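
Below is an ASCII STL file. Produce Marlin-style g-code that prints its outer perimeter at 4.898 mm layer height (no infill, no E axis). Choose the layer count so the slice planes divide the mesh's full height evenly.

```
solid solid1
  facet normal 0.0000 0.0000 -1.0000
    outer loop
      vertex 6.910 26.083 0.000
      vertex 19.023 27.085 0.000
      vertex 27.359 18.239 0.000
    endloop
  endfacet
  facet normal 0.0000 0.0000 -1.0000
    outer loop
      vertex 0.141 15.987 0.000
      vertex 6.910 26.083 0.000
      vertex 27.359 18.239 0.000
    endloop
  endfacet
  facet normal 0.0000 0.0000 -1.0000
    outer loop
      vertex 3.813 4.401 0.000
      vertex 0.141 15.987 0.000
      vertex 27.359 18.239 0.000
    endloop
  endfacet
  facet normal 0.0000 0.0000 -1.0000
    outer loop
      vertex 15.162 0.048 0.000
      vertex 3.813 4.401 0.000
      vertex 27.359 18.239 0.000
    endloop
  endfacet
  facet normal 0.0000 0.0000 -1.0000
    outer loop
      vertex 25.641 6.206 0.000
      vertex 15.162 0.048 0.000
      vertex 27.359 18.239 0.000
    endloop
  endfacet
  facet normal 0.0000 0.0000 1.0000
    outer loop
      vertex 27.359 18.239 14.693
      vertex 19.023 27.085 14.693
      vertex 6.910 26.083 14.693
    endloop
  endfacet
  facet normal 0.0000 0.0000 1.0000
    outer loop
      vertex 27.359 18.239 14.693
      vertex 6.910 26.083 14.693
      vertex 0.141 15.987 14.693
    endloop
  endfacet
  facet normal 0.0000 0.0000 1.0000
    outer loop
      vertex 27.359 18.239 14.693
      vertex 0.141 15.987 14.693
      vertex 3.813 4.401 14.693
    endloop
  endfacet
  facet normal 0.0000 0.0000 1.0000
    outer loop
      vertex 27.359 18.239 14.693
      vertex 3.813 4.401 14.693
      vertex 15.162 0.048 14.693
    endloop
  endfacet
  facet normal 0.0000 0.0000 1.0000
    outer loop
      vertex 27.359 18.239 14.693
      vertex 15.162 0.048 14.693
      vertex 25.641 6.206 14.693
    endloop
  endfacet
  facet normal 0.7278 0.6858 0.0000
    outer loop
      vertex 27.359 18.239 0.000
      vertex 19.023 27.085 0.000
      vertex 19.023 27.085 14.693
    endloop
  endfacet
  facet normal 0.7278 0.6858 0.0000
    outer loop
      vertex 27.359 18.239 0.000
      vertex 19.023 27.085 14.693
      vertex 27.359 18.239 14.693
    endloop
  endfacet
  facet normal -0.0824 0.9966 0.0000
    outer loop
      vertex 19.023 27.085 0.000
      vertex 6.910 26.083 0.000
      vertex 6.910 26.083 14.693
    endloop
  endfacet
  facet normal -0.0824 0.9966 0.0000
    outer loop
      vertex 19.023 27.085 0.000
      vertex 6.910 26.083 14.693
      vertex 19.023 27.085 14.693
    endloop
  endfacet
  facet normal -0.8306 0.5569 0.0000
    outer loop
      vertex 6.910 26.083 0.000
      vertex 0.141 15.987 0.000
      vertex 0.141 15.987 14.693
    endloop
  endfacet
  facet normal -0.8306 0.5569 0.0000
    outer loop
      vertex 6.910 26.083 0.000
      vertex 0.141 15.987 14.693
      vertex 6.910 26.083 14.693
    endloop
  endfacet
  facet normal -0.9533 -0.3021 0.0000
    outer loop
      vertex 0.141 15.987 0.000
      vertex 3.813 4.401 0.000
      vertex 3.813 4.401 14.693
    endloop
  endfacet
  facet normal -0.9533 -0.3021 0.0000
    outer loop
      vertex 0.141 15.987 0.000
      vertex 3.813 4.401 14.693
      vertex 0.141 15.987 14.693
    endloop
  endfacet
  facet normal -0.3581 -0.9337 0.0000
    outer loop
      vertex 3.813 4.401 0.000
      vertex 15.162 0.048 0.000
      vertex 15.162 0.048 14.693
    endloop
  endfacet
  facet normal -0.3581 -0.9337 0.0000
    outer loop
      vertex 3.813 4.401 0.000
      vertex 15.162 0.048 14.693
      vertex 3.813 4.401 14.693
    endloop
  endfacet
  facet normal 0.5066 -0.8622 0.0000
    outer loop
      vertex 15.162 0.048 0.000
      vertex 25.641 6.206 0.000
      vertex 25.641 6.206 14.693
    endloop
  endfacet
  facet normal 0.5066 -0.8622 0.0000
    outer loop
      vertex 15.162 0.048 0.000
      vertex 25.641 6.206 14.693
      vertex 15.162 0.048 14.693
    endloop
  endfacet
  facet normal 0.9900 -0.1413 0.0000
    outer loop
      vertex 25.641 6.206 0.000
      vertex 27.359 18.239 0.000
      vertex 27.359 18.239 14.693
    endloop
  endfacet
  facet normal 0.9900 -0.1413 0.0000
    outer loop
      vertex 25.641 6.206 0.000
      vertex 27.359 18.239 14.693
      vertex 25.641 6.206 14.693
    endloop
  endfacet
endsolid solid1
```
; perimeter-only toolpath
G21 ; units = mm
G90 ; absolute positioning
G28 ; home
; layer 1
G0 Z4.898
G0 X27.359 Y18.239
G1 X19.023 Y27.085
G1 X6.910 Y26.083
G1 X0.141 Y15.987
G1 X3.813 Y4.401
G1 X15.162 Y0.048
G1 X25.641 Y6.206
G1 X27.359 Y18.239
; layer 2
G0 Z9.795
G0 X27.359 Y18.239
G1 X19.023 Y27.085
G1 X6.910 Y26.083
G1 X0.141 Y15.987
G1 X3.813 Y4.401
G1 X15.162 Y0.048
G1 X25.641 Y6.206
G1 X27.359 Y18.239
; layer 3
G0 Z14.693
G0 X27.359 Y18.239
G1 X19.023 Y27.085
G1 X6.910 Y26.083
G1 X0.141 Y15.987
G1 X3.813 Y4.401
G1 X15.162 Y0.048
G1 X25.641 Y6.206
G1 X27.359 Y18.239
M2 ; end

The solid is a regular 7-sided prism (a cylinder approximated with 7 flat sides), circumscribed radius ≈ 14 mm, height ≈ 14.7 mm. Slicing at Δz = 4.898 mm — 3 equal slices spanning the solid's height, so layer i sits at z = i·h/3 — gives 3 non-empty perimeters. Each is a 7-segment closed polygon; G0 lifts to the layer z and rapids to the start vertex, then G1 traces the edges.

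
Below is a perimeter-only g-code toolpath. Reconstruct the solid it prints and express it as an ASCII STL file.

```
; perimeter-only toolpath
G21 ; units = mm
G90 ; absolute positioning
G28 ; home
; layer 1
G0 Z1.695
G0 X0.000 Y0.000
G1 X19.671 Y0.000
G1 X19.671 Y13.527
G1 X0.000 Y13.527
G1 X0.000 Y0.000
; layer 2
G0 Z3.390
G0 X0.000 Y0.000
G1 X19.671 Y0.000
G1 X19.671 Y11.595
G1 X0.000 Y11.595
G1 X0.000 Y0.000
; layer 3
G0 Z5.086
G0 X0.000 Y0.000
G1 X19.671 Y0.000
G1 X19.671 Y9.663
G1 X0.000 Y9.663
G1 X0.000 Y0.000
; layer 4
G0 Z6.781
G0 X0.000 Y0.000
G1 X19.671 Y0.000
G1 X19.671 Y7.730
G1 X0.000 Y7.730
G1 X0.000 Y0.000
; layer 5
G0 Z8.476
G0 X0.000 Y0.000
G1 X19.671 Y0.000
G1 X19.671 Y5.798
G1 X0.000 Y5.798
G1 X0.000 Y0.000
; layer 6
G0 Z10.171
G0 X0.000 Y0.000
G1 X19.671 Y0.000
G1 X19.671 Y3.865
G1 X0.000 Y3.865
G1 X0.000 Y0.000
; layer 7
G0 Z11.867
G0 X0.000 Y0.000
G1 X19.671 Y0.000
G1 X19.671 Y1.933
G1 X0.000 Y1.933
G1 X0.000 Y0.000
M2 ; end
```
solid part
  facet normal 0.0000 0.0000 -1.0000
    outer loop
      vertex 19.671 15.460 0.000
      vertex 19.671 0.000 0.000
      vertex 0.000 0.000 0.000
    endloop
  endfacet
  facet normal 0.0000 0.0000 -1.0000
    outer loop
      vertex 0.000 15.460 0.000
      vertex 19.671 15.460 0.000
      vertex 0.000 0.000 0.000
    endloop
  endfacet
  facet normal 0.0000 -1.0000 0.0000
    outer loop
      vertex 0.000 0.000 0.000
      vertex 19.671 0.000 0.000
      vertex 19.671 0.000 13.562
    endloop
  endfacet
  facet normal 0.0000 -1.0000 0.0000
    outer loop
      vertex 0.000 0.000 0.000
      vertex 19.671 0.000 13.562
      vertex 0.000 0.000 13.562
    endloop
  endfacet
  facet normal 0.0000 0.6595 0.7517
    outer loop
      vertex 0.000 0.000 13.562
      vertex 19.671 0.000 13.562
      vertex 19.671 15.460 0.000
    endloop
  endfacet
  facet normal 0.0000 0.6595 0.7517
    outer loop
      vertex 0.000 0.000 13.562
      vertex 19.671 15.460 0.000
      vertex 0.000 15.460 0.000
    endloop
  endfacet
  facet normal -1.0000 0.0000 0.0000
    outer loop
      vertex 0.000 0.000 13.562
      vertex 0.000 15.460 0.000
      vertex 0.000 0.000 0.000
    endloop
  endfacet
  facet normal 1.0000 0.0000 0.0000
    outer loop
      vertex 19.671 0.000 0.000
      vertex 19.671 15.460 0.000
      vertex 19.671 0.000 13.562
    endloop
  endfacet
endsolid part

The G0 Z moves step by Δz≈1.695 mm. The G1 loops shrink linearly with z, so the solid tapers from its base footprint up to z≈13.6. Closing with a flat bottom cap and the tapered top and triangulating gives 8 facets — a wedge (ramp): 19.7 × 15.5 mm base, rising to 13.6 mm along the y=0 edge and sloping linearly to z=0 at y=15.5.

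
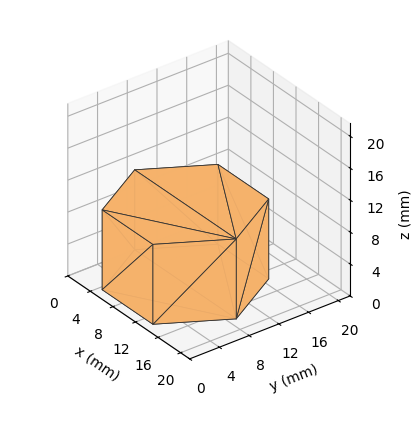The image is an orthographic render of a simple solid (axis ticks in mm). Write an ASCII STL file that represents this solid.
Reading the render: the shape is a regular 6-sided prism (a cylinder approximated with 6 flat sides), circumscribed radius ≈ 9 mm, height ≈ 10 mm (dimensions read to the nearest mm from the axis ticks). For the STL, each face is triangulated and given an outward normal.

solid part
  facet normal 0.0000 0.0000 -1.0000
    outer loop
      vertex 4.50 16.79 0.00
      vertex 13.50 16.79 0.00
      vertex 18.00 9.00 0.00
    endloop
  endfacet
  facet normal 0.0000 0.0000 -1.0000
    outer loop
      vertex 0.00 9.00 0.00
      vertex 4.50 16.79 0.00
      vertex 18.00 9.00 0.00
    endloop
  endfacet
  facet normal 0.0000 0.0000 -1.0000
    outer loop
      vertex 4.50 1.21 0.00
      vertex 0.00 9.00 0.00
      vertex 18.00 9.00 0.00
    endloop
  endfacet
  facet normal 0.0000 0.0000 -1.0000
    outer loop
      vertex 13.50 1.21 0.00
      vertex 4.50 1.21 0.00
      vertex 18.00 9.00 0.00
    endloop
  endfacet
  facet normal 0.0000 0.0000 1.0000
    outer loop
      vertex 18.00 9.00 10.00
      vertex 13.50 16.79 10.00
      vertex 4.50 16.79 10.00
    endloop
  endfacet
  facet normal 0.0000 0.0000 1.0000
    outer loop
      vertex 18.00 9.00 10.00
      vertex 4.50 16.79 10.00
      vertex 0.00 9.00 10.00
    endloop
  endfacet
  facet normal 0.0000 0.0000 1.0000
    outer loop
      vertex 18.00 9.00 10.00
      vertex 0.00 9.00 10.00
      vertex 4.50 1.21 10.00
    endloop
  endfacet
  facet normal 0.0000 0.0000 1.0000
    outer loop
      vertex 18.00 9.00 10.00
      vertex 4.50 1.21 10.00
      vertex 13.50 1.21 10.00
    endloop
  endfacet
  facet normal 0.8659 0.5002 0.0000
    outer loop
      vertex 18.00 9.00 0.00
      vertex 13.50 16.79 0.00
      vertex 13.50 16.79 10.00
    endloop
  endfacet
  facet normal 0.8659 0.5002 0.0000
    outer loop
      vertex 18.00 9.00 0.00
      vertex 13.50 16.79 10.00
      vertex 18.00 9.00 10.00
    endloop
  endfacet
  facet normal 0.0000 1.0000 0.0000
    outer loop
      vertex 13.50 16.79 0.00
      vertex 4.50 16.79 0.00
      vertex 4.50 16.79 10.00
    endloop
  endfacet
  facet normal 0.0000 1.0000 0.0000
    outer loop
      vertex 13.50 16.79 0.00
      vertex 4.50 16.79 10.00
      vertex 13.50 16.79 10.00
    endloop
  endfacet
  facet normal -0.8659 0.5002 0.0000
    outer loop
      vertex 4.50 16.79 0.00
      vertex 0.00 9.00 0.00
      vertex 0.00 9.00 10.00
    endloop
  endfacet
  facet normal -0.8659 0.5002 0.0000
    outer loop
      vertex 4.50 16.79 0.00
      vertex 0.00 9.00 10.00
      vertex 4.50 16.79 10.00
    endloop
  endfacet
  facet normal -0.8659 -0.5002 0.0000
    outer loop
      vertex 0.00 9.00 0.00
      vertex 4.50 1.21 0.00
      vertex 4.50 1.21 10.00
    endloop
  endfacet
  facet normal -0.8659 -0.5002 0.0000
    outer loop
      vertex 0.00 9.00 0.00
      vertex 4.50 1.21 10.00
      vertex 0.00 9.00 10.00
    endloop
  endfacet
  facet normal 0.0000 -1.0000 0.0000
    outer loop
      vertex 4.50 1.21 0.00
      vertex 13.50 1.21 0.00
      vertex 13.50 1.21 10.00
    endloop
  endfacet
  facet normal 0.0000 -1.0000 0.0000
    outer loop
      vertex 4.50 1.21 0.00
      vertex 13.50 1.21 10.00
      vertex 4.50 1.21 10.00
    endloop
  endfacet
  facet normal 0.8659 -0.5002 0.0000
    outer loop
      vertex 13.50 1.21 0.00
      vertex 18.00 9.00 0.00
      vertex 18.00 9.00 10.00
    endloop
  endfacet
  facet normal 0.8659 -0.5002 0.0000
    outer loop
      vertex 13.50 1.21 0.00
      vertex 18.00 9.00 10.00
      vertex 13.50 1.21 10.00
    endloop
  endfacet
endsolid part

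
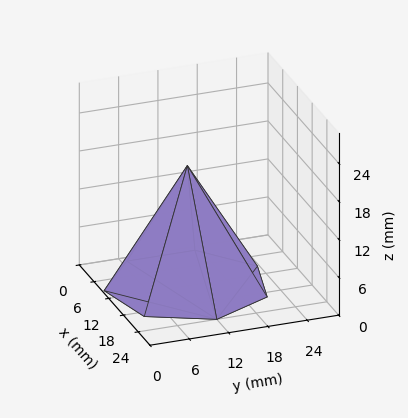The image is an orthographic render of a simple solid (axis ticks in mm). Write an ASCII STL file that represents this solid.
Reading the render: the shape is a regular 7-sided pyramid, base circumscribed radius ≈ 12 mm, apex at z ≈ 19 mm (dimensions read to the nearest mm from the axis ticks). For the STL, each face is triangulated and given an outward normal.

solid part
  facet normal 0.0000 0.0000 -1.0000
    outer loop
      vertex 9.33 23.70 0.00
      vertex 19.48 21.38 0.00
      vertex 24.00 12.00 0.00
    endloop
  endfacet
  facet normal 0.0000 0.0000 -1.0000
    outer loop
      vertex 1.19 17.21 0.00
      vertex 9.33 23.70 0.00
      vertex 24.00 12.00 0.00
    endloop
  endfacet
  facet normal 0.0000 0.0000 -1.0000
    outer loop
      vertex 1.19 6.79 0.00
      vertex 1.19 17.21 0.00
      vertex 24.00 12.00 0.00
    endloop
  endfacet
  facet normal 0.0000 0.0000 -1.0000
    outer loop
      vertex 9.33 0.30 0.00
      vertex 1.19 6.79 0.00
      vertex 24.00 12.00 0.00
    endloop
  endfacet
  facet normal 0.0000 0.0000 -1.0000
    outer loop
      vertex 19.48 2.62 0.00
      vertex 9.33 0.30 0.00
      vertex 24.00 12.00 0.00
    endloop
  endfacet
  facet normal 0.7830 0.3773 0.4945
    outer loop
      vertex 24.00 12.00 0.00
      vertex 19.48 21.38 0.00
      vertex 12.00 12.00 19.00
    endloop
  endfacet
  facet normal 0.1937 0.8473 0.4945
    outer loop
      vertex 19.48 21.38 0.00
      vertex 9.33 23.70 0.00
      vertex 12.00 12.00 19.00
    endloop
  endfacet
  facet normal -0.5418 0.6796 0.4946
    outer loop
      vertex 9.33 23.70 0.00
      vertex 1.19 17.21 0.00
      vertex 12.00 12.00 19.00
    endloop
  endfacet
  facet normal -0.8692 0.0000 0.4945
    outer loop
      vertex 1.19 17.21 0.00
      vertex 1.19 6.79 0.00
      vertex 12.00 12.00 19.00
    endloop
  endfacet
  facet normal -0.5418 -0.6796 0.4946
    outer loop
      vertex 1.19 6.79 0.00
      vertex 9.33 0.30 0.00
      vertex 12.00 12.00 19.00
    endloop
  endfacet
  facet normal 0.1937 -0.8473 0.4945
    outer loop
      vertex 9.33 0.30 0.00
      vertex 19.48 2.62 0.00
      vertex 12.00 12.00 19.00
    endloop
  endfacet
  facet normal 0.7830 -0.3773 0.4945
    outer loop
      vertex 19.48 2.62 0.00
      vertex 24.00 12.00 0.00
      vertex 12.00 12.00 19.00
    endloop
  endfacet
endsolid part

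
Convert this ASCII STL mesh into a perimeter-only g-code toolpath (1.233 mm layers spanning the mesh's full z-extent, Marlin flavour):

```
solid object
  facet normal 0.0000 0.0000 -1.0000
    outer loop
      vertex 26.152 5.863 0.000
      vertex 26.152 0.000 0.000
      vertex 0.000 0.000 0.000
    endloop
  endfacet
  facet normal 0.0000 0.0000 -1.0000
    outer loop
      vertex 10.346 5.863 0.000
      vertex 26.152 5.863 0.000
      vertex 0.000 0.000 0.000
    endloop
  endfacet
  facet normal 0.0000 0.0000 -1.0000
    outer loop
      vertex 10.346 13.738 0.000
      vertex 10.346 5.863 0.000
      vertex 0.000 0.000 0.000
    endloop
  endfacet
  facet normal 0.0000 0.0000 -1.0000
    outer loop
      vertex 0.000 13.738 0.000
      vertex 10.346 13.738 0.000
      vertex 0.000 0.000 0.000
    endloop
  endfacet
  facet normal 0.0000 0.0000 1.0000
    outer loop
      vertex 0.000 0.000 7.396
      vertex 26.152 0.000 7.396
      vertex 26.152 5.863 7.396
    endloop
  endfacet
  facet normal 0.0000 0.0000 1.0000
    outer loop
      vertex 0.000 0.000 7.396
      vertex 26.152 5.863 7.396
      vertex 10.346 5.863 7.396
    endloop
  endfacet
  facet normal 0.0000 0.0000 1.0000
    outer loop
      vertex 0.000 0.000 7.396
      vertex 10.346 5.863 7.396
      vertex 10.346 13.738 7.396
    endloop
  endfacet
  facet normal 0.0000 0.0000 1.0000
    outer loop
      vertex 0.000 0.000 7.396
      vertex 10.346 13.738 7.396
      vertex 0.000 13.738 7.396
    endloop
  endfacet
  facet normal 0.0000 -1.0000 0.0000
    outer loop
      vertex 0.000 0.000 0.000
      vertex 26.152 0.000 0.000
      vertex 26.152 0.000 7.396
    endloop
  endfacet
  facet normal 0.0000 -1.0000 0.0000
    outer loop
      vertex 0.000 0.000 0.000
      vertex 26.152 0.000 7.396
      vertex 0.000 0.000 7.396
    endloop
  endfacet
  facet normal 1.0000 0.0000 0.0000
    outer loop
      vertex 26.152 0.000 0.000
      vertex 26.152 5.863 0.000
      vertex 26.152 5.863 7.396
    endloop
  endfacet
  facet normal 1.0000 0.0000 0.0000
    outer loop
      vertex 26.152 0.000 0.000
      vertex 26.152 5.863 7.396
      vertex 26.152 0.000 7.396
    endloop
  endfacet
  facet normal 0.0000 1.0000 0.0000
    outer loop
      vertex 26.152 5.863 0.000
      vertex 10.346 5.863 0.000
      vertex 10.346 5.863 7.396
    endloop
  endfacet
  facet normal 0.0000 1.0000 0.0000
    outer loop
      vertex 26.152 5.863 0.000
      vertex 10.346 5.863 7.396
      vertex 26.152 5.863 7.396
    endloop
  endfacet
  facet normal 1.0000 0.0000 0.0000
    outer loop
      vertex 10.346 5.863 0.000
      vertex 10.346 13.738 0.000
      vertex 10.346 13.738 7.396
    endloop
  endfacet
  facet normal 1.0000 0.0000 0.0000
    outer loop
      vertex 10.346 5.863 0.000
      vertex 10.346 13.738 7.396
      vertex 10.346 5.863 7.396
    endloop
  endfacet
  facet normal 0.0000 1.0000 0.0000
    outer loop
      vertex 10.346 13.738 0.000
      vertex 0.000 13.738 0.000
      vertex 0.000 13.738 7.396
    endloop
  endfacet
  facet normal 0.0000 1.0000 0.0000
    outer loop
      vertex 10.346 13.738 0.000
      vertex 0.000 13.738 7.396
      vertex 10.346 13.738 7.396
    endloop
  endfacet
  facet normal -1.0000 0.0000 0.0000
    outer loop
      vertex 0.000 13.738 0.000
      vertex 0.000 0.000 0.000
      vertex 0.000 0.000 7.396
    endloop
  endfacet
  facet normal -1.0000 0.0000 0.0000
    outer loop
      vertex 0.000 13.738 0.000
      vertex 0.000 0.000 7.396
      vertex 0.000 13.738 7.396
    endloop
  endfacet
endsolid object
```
; perimeter-only toolpath
G21 ; units = mm
G90 ; absolute positioning
G28 ; home
; layer 1
G0 Z1.233
G0 X0.000 Y0.000
G1 X26.152 Y0.000
G1 X26.152 Y5.863
G1 X10.346 Y5.863
G1 X10.346 Y13.738
G1 X0.000 Y13.738
G1 X0.000 Y0.000
; layer 2
G0 Z2.465
G0 X0.000 Y0.000
G1 X26.152 Y0.000
G1 X26.152 Y5.863
G1 X10.346 Y5.863
G1 X10.346 Y13.738
G1 X0.000 Y13.738
G1 X0.000 Y0.000
; layer 3
G0 Z3.698
G0 X0.000 Y0.000
G1 X26.152 Y0.000
G1 X26.152 Y5.863
G1 X10.346 Y5.863
G1 X10.346 Y13.738
G1 X0.000 Y13.738
G1 X0.000 Y0.000
; layer 4
G0 Z4.931
G0 X0.000 Y0.000
G1 X26.152 Y0.000
G1 X26.152 Y5.863
G1 X10.346 Y5.863
G1 X10.346 Y13.738
G1 X0.000 Y13.738
G1 X0.000 Y0.000
; layer 5
G0 Z6.163
G0 X0.000 Y0.000
G1 X26.152 Y0.000
G1 X26.152 Y5.863
G1 X10.346 Y5.863
G1 X10.346 Y13.738
G1 X0.000 Y13.738
G1 X0.000 Y0.000
; layer 6
G0 Z7.396
G0 X0.000 Y0.000
G1 X26.152 Y0.000
G1 X26.152 Y5.863
G1 X10.346 Y5.863
G1 X10.346 Y13.738
G1 X0.000 Y13.738
G1 X0.000 Y0.000
M2 ; end

The solid is an L-shaped prism: outer 26.2 × 13.7 mm, arm thicknesses ≈ 5.86 mm (horizontal) and 10.3 mm (vertical), extruded 7.4 mm in z. Slicing at Δz = 1.233 mm — 6 equal slices spanning the solid's height, so layer i sits at z = i·h/6 — gives 6 non-empty perimeters. Each is a 6-segment closed polygon; G0 lifts to the layer z and rapids to the start vertex, then G1 traces the edges.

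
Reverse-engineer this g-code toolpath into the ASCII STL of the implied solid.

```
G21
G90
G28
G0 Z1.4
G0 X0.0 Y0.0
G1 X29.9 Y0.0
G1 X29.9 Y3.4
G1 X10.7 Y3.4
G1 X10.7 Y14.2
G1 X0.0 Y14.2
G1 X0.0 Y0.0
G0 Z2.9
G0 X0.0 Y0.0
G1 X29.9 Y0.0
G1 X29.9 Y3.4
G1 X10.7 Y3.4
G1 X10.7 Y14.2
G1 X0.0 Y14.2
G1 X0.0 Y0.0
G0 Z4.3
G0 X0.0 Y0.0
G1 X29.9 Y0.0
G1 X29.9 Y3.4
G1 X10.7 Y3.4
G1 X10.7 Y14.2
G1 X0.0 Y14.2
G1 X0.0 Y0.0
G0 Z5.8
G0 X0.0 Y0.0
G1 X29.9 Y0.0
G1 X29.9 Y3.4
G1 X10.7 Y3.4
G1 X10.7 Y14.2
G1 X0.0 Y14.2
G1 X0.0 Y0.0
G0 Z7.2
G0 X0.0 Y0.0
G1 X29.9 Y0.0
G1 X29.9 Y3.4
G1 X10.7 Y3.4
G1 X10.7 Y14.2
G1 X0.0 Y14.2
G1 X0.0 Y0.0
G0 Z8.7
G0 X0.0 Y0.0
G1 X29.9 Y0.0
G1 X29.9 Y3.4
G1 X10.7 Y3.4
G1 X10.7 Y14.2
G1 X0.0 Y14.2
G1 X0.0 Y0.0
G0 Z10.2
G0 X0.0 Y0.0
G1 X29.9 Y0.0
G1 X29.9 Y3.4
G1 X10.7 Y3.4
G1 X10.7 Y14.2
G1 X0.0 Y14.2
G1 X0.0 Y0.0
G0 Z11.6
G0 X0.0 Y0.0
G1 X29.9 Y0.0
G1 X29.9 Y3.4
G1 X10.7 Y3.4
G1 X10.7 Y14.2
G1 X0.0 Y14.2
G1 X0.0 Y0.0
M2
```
solid part
  facet normal 0.0000 0.0000 -1.0000
    outer loop
      vertex 29.9 3.4 0.0
      vertex 29.9 0.0 0.0
      vertex 0.0 0.0 0.0
    endloop
  endfacet
  facet normal 0.0000 0.0000 -1.0000
    outer loop
      vertex 10.7 3.4 0.0
      vertex 29.9 3.4 0.0
      vertex 0.0 0.0 0.0
    endloop
  endfacet
  facet normal 0.0000 0.0000 -1.0000
    outer loop
      vertex 10.7 14.2 0.0
      vertex 10.7 3.4 0.0
      vertex 0.0 0.0 0.0
    endloop
  endfacet
  facet normal 0.0000 0.0000 -1.0000
    outer loop
      vertex 0.0 14.2 0.0
      vertex 10.7 14.2 0.0
      vertex 0.0 0.0 0.0
    endloop
  endfacet
  facet normal 0.0000 0.0000 1.0000
    outer loop
      vertex 0.0 0.0 11.6
      vertex 29.9 0.0 11.6
      vertex 29.9 3.4 11.6
    endloop
  endfacet
  facet normal 0.0000 0.0000 1.0000
    outer loop
      vertex 0.0 0.0 11.6
      vertex 29.9 3.4 11.6
      vertex 10.7 3.4 11.6
    endloop
  endfacet
  facet normal 0.0000 0.0000 1.0000
    outer loop
      vertex 0.0 0.0 11.6
      vertex 10.7 3.4 11.6
      vertex 10.7 14.2 11.6
    endloop
  endfacet
  facet normal 0.0000 0.0000 1.0000
    outer loop
      vertex 0.0 0.0 11.6
      vertex 10.7 14.2 11.6
      vertex 0.0 14.2 11.6
    endloop
  endfacet
  facet normal 0.0000 -1.0000 0.0000
    outer loop
      vertex 0.0 0.0 0.0
      vertex 29.9 0.0 0.0
      vertex 29.9 0.0 11.6
    endloop
  endfacet
  facet normal 0.0000 -1.0000 0.0000
    outer loop
      vertex 0.0 0.0 0.0
      vertex 29.9 0.0 11.6
      vertex 0.0 0.0 11.6
    endloop
  endfacet
  facet normal 1.0000 0.0000 0.0000
    outer loop
      vertex 29.9 0.0 0.0
      vertex 29.9 3.4 0.0
      vertex 29.9 3.4 11.6
    endloop
  endfacet
  facet normal 1.0000 0.0000 0.0000
    outer loop
      vertex 29.9 0.0 0.0
      vertex 29.9 3.4 11.6
      vertex 29.9 0.0 11.6
    endloop
  endfacet
  facet normal 0.0000 1.0000 0.0000
    outer loop
      vertex 29.9 3.4 0.0
      vertex 10.7 3.4 0.0
      vertex 10.7 3.4 11.6
    endloop
  endfacet
  facet normal 0.0000 1.0000 0.0000
    outer loop
      vertex 29.9 3.4 0.0
      vertex 10.7 3.4 11.6
      vertex 29.9 3.4 11.6
    endloop
  endfacet
  facet normal 1.0000 0.0000 0.0000
    outer loop
      vertex 10.7 3.4 0.0
      vertex 10.7 14.2 0.0
      vertex 10.7 14.2 11.6
    endloop
  endfacet
  facet normal 1.0000 0.0000 0.0000
    outer loop
      vertex 10.7 3.4 0.0
      vertex 10.7 14.2 11.6
      vertex 10.7 3.4 11.6
    endloop
  endfacet
  facet normal 0.0000 1.0000 0.0000
    outer loop
      vertex 10.7 14.2 0.0
      vertex 0.0 14.2 0.0
      vertex 0.0 14.2 11.6
    endloop
  endfacet
  facet normal 0.0000 1.0000 0.0000
    outer loop
      vertex 10.7 14.2 0.0
      vertex 0.0 14.2 11.6
      vertex 10.7 14.2 11.6
    endloop
  endfacet
  facet normal -1.0000 0.0000 0.0000
    outer loop
      vertex 0.0 14.2 0.0
      vertex 0.0 0.0 0.0
      vertex 0.0 0.0 11.6
    endloop
  endfacet
  facet normal -1.0000 0.0000 0.0000
    outer loop
      vertex 0.0 14.2 0.0
      vertex 0.0 0.0 11.6
      vertex 0.0 14.2 11.6
    endloop
  endfacet
endsolid part

The G0 Z moves step by Δz≈1.4 mm. Every layer's G1 loop is the same polygon, so the solid is a straight extrusion of it from z=0 to z≈11.6. Closing with flat bottom and top caps and triangulating gives 20 facets — an L-shaped prism: outer 29.9 × 14.2 mm, arm thicknesses ≈ 3.4 mm (horizontal) and 10.7 mm (vertical), extruded 11.6 mm in z.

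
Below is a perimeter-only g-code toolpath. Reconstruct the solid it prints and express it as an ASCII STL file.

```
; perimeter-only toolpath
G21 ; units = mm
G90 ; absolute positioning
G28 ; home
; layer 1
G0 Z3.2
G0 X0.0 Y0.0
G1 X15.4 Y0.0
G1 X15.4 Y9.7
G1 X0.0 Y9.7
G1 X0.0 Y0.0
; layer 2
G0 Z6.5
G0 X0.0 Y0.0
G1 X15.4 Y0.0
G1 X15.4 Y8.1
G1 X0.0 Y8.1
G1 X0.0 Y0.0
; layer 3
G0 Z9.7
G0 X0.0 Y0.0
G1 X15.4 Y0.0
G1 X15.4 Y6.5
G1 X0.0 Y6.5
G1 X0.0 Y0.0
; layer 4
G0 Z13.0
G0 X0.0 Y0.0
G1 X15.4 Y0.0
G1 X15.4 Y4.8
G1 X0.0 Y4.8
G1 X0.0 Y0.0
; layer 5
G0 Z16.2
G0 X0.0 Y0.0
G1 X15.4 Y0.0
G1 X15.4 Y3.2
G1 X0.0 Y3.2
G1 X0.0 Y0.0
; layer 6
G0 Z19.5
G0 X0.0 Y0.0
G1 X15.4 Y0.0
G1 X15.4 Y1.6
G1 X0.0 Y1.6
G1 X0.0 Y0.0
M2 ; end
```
solid part
  facet normal 0.0000 0.0000 -1.0000
    outer loop
      vertex 15.4 11.3 0.0
      vertex 15.4 0.0 0.0
      vertex 0.0 0.0 0.0
    endloop
  endfacet
  facet normal 0.0000 0.0000 -1.0000
    outer loop
      vertex 0.0 11.3 0.0
      vertex 15.4 11.3 0.0
      vertex 0.0 0.0 0.0
    endloop
  endfacet
  facet normal 0.0000 -1.0000 0.0000
    outer loop
      vertex 0.0 0.0 0.0
      vertex 15.4 0.0 0.0
      vertex 15.4 0.0 22.7
    endloop
  endfacet
  facet normal 0.0000 -1.0000 0.0000
    outer loop
      vertex 0.0 0.0 0.0
      vertex 15.4 0.0 22.7
      vertex 0.0 0.0 22.7
    endloop
  endfacet
  facet normal 0.0000 0.8952 0.4456
    outer loop
      vertex 0.0 0.0 22.7
      vertex 15.4 0.0 22.7
      vertex 15.4 11.3 0.0
    endloop
  endfacet
  facet normal 0.0000 0.8952 0.4456
    outer loop
      vertex 0.0 0.0 22.7
      vertex 15.4 11.3 0.0
      vertex 0.0 11.3 0.0
    endloop
  endfacet
  facet normal -1.0000 0.0000 0.0000
    outer loop
      vertex 0.0 0.0 22.7
      vertex 0.0 11.3 0.0
      vertex 0.0 0.0 0.0
    endloop
  endfacet
  facet normal 1.0000 0.0000 0.0000
    outer loop
      vertex 15.4 0.0 0.0
      vertex 15.4 11.3 0.0
      vertex 15.4 0.0 22.7
    endloop
  endfacet
endsolid part

The G0 Z moves step by Δz≈3.2 mm. The G1 loops shrink linearly with z, so the solid tapers from its base footprint up to z≈22.7. Closing with a flat bottom cap and the tapered top and triangulating gives 8 facets — a wedge (ramp): 15.4 × 11.3 mm base, rising to 22.7 mm along the y=0 edge and sloping linearly to z=0 at y=11.3.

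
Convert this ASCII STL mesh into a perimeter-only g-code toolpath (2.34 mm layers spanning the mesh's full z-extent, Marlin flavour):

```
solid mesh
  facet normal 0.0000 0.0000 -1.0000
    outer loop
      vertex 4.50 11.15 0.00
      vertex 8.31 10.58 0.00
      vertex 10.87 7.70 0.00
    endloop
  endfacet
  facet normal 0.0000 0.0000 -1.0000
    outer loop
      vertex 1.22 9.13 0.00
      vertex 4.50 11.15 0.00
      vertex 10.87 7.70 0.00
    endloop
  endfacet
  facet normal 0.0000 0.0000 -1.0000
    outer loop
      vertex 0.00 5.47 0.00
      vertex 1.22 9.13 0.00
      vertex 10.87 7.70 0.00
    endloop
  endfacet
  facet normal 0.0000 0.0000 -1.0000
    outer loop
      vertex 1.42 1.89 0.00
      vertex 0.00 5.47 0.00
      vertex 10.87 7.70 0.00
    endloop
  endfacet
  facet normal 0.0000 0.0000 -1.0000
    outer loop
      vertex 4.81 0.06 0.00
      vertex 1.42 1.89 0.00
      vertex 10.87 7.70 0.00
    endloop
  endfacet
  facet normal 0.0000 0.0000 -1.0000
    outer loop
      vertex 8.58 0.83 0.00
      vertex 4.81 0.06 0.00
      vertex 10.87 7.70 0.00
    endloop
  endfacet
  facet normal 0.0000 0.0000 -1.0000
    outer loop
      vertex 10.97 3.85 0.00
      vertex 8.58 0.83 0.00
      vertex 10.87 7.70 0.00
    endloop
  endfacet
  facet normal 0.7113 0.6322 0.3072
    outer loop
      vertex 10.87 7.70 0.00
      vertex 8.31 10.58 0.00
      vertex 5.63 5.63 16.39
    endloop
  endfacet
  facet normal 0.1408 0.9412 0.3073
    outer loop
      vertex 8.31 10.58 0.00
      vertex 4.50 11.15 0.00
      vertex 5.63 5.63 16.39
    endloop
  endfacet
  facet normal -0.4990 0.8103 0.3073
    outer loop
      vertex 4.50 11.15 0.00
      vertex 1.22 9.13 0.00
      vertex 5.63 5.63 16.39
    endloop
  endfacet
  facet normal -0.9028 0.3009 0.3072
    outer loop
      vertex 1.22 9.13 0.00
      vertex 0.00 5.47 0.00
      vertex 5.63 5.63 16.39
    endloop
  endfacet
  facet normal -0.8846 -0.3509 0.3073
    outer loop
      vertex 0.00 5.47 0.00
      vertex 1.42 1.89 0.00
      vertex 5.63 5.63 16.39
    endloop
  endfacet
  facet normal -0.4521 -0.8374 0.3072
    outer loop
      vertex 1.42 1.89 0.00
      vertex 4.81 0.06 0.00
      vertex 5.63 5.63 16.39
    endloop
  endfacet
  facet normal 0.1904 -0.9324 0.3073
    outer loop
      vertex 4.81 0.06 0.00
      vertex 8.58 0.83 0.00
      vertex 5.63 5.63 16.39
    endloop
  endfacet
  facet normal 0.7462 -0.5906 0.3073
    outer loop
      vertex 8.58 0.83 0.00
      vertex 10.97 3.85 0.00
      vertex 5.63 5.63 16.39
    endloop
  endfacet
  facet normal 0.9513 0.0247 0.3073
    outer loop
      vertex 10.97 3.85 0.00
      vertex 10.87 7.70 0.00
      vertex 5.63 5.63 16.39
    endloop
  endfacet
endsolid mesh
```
; perimeter-only toolpath
G21 ; units = mm
G90 ; absolute positioning
G28 ; home
; layer 1
G0 Z2.34
G0 X10.12 Y7.40
G1 X7.93 Y9.87
G1 X4.66 Y10.36
G1 X1.85 Y8.63
G1 X0.80 Y5.49
G1 X2.02 Y2.42
G1 X4.93 Y0.86
G1 X8.16 Y1.52
G1 X10.21 Y4.10
G1 X10.12 Y7.40
; layer 2
G0 Z4.68
G0 X9.37 Y7.11
G1 X7.54 Y9.17
G1 X4.82 Y9.57
G1 X2.48 Y8.13
G1 X1.61 Y5.52
G1 X2.62 Y2.96
G1 X5.04 Y1.65
G1 X7.74 Y2.20
G1 X9.44 Y4.36
G1 X9.37 Y7.11
; layer 3
G0 Z7.02
G0 X8.62 Y6.81
G1 X7.16 Y8.46
G1 X4.98 Y8.78
G1 X3.11 Y7.63
G1 X2.41 Y5.54
G1 X3.22 Y3.49
G1 X5.16 Y2.45
G1 X7.32 Y2.89
G1 X8.68 Y4.61
G1 X8.62 Y6.81
; layer 4
G0 Z9.37
G0 X7.88 Y6.52
G1 X6.78 Y7.75
G1 X5.15 Y8.00
G1 X3.74 Y7.13
G1 X3.22 Y5.56
G1 X3.83 Y4.03
G1 X5.28 Y3.24
G1 X6.89 Y3.57
G1 X7.92 Y4.87
G1 X7.88 Y6.52
; layer 5
G0 Z11.71
G0 X7.13 Y6.22
G1 X6.40 Y7.04
G1 X5.31 Y7.21
G1 X4.37 Y6.63
G1 X4.02 Y5.58
G1 X4.43 Y4.56
G1 X5.40 Y4.04
G1 X6.47 Y4.26
G1 X7.16 Y5.12
G1 X7.13 Y6.22
; layer 6
G0 Z14.05
G0 X6.38 Y5.93
G1 X6.01 Y6.34
G1 X5.47 Y6.42
G1 X5.00 Y6.13
G1 X4.83 Y5.61
G1 X5.03 Y5.10
G1 X5.51 Y4.83
G1 X6.05 Y4.94
G1 X6.39 Y5.38
G1 X6.38 Y5.93
M2 ; end

The solid is a regular 9-sided pyramid, base circumscribed radius ≈ 5.63 mm, apex at z ≈ 16.4 mm. Slicing at Δz = 2.34 mm — 7 equal slices spanning the solid's height, so layer i sits at z = i·h/7 — gives 6 non-empty perimeters. Each is a 9-segment closed polygon; G0 lifts to the layer z and rapids to the start vertex, then G1 traces the edges. The cross-section shrinks linearly with z (the slice at the apex is degenerate and omitted).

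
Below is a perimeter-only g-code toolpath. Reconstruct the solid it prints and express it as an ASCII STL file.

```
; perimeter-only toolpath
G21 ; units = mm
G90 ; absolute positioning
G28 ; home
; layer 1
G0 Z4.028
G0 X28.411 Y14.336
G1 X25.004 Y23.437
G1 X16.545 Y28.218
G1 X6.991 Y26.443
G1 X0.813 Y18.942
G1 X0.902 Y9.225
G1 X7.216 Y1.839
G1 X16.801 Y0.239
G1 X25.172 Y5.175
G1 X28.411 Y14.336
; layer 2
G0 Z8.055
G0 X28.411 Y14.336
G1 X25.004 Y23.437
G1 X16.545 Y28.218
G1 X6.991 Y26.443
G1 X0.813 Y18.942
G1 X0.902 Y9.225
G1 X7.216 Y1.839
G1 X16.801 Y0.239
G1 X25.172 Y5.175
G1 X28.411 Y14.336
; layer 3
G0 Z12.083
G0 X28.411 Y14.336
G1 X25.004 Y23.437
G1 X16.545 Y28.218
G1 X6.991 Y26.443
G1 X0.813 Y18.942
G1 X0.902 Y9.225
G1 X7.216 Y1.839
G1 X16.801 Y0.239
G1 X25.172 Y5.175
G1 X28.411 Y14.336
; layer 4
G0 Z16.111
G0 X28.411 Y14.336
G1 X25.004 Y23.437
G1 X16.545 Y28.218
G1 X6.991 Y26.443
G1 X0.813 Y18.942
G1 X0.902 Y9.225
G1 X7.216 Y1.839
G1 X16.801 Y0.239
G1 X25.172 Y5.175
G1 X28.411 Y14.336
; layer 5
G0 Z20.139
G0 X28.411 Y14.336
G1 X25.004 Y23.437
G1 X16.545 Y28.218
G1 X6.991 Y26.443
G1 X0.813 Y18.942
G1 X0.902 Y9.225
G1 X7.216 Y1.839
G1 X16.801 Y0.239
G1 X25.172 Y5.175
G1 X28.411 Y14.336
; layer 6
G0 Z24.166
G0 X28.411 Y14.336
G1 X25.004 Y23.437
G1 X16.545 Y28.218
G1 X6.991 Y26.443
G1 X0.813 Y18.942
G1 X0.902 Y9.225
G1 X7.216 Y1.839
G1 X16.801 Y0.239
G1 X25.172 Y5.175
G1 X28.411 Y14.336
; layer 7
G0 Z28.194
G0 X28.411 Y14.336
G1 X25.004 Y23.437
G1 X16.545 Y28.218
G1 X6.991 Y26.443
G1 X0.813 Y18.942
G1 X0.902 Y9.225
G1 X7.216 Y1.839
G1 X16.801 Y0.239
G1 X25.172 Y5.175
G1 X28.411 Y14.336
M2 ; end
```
solid part
  facet normal 0.0000 0.0000 -1.0000
    outer loop
      vertex 16.545 28.218 0.000
      vertex 25.004 23.437 0.000
      vertex 28.411 14.336 0.000
    endloop
  endfacet
  facet normal 0.0000 0.0000 -1.0000
    outer loop
      vertex 6.991 26.443 0.000
      vertex 16.545 28.218 0.000
      vertex 28.411 14.336 0.000
    endloop
  endfacet
  facet normal 0.0000 0.0000 -1.0000
    outer loop
      vertex 0.813 18.942 0.000
      vertex 6.991 26.443 0.000
      vertex 28.411 14.336 0.000
    endloop
  endfacet
  facet normal 0.0000 0.0000 -1.0000
    outer loop
      vertex 0.902 9.225 0.000
      vertex 0.813 18.942 0.000
      vertex 28.411 14.336 0.000
    endloop
  endfacet
  facet normal 0.0000 0.0000 -1.0000
    outer loop
      vertex 7.216 1.839 0.000
      vertex 0.902 9.225 0.000
      vertex 28.411 14.336 0.000
    endloop
  endfacet
  facet normal 0.0000 0.0000 -1.0000
    outer loop
      vertex 16.801 0.239 0.000
      vertex 7.216 1.839 0.000
      vertex 28.411 14.336 0.000
    endloop
  endfacet
  facet normal 0.0000 0.0000 -1.0000
    outer loop
      vertex 25.172 5.175 0.000
      vertex 16.801 0.239 0.000
      vertex 28.411 14.336 0.000
    endloop
  endfacet
  facet normal 0.0000 0.0000 1.0000
    outer loop
      vertex 28.411 14.336 28.194
      vertex 25.004 23.437 28.194
      vertex 16.545 28.218 28.194
    endloop
  endfacet
  facet normal 0.0000 0.0000 1.0000
    outer loop
      vertex 28.411 14.336 28.194
      vertex 16.545 28.218 28.194
      vertex 6.991 26.443 28.194
    endloop
  endfacet
  facet normal 0.0000 0.0000 1.0000
    outer loop
      vertex 28.411 14.336 28.194
      vertex 6.991 26.443 28.194
      vertex 0.813 18.942 28.194
    endloop
  endfacet
  facet normal 0.0000 0.0000 1.0000
    outer loop
      vertex 28.411 14.336 28.194
      vertex 0.813 18.942 28.194
      vertex 0.902 9.225 28.194
    endloop
  endfacet
  facet normal 0.0000 0.0000 1.0000
    outer loop
      vertex 28.411 14.336 28.194
      vertex 0.902 9.225 28.194
      vertex 7.216 1.839 28.194
    endloop
  endfacet
  facet normal 0.0000 0.0000 1.0000
    outer loop
      vertex 28.411 14.336 28.194
      vertex 7.216 1.839 28.194
      vertex 16.801 0.239 28.194
    endloop
  endfacet
  facet normal 0.0000 0.0000 1.0000
    outer loop
      vertex 28.411 14.336 28.194
      vertex 16.801 0.239 28.194
      vertex 25.172 5.175 28.194
    endloop
  endfacet
  facet normal 0.9365 0.3506 0.0000
    outer loop
      vertex 28.411 14.336 0.000
      vertex 25.004 23.437 0.000
      vertex 25.004 23.437 28.194
    endloop
  endfacet
  facet normal 0.9365 0.3506 0.0000
    outer loop
      vertex 28.411 14.336 0.000
      vertex 25.004 23.437 28.194
      vertex 28.411 14.336 28.194
    endloop
  endfacet
  facet normal 0.4920 0.8706 0.0000
    outer loop
      vertex 25.004 23.437 0.000
      vertex 16.545 28.218 0.000
      vertex 16.545 28.218 28.194
    endloop
  endfacet
  facet normal 0.4920 0.8706 0.0000
    outer loop
      vertex 25.004 23.437 0.000
      vertex 16.545 28.218 28.194
      vertex 25.004 23.437 28.194
    endloop
  endfacet
  facet normal -0.1827 0.9832 0.0000
    outer loop
      vertex 16.545 28.218 0.000
      vertex 6.991 26.443 0.000
      vertex 6.991 26.443 28.194
    endloop
  endfacet
  facet normal -0.1827 0.9832 0.0000
    outer loop
      vertex 16.545 28.218 0.000
      vertex 6.991 26.443 28.194
      vertex 16.545 28.218 28.194
    endloop
  endfacet
  facet normal -0.7719 0.6358 0.0000
    outer loop
      vertex 6.991 26.443 0.000
      vertex 0.813 18.942 0.000
      vertex 0.813 18.942 28.194
    endloop
  endfacet
  facet normal -0.7719 0.6358 0.0000
    outer loop
      vertex 6.991 26.443 0.000
      vertex 0.813 18.942 28.194
      vertex 6.991 26.443 28.194
    endloop
  endfacet
  facet normal -1.0000 -0.0092 0.0000
    outer loop
      vertex 0.813 18.942 0.000
      vertex 0.902 9.225 0.000
      vertex 0.902 9.225 28.194
    endloop
  endfacet
  facet normal -1.0000 -0.0092 0.0000
    outer loop
      vertex 0.813 18.942 0.000
      vertex 0.902 9.225 28.194
      vertex 0.813 18.942 28.194
    endloop
  endfacet
  facet normal -0.7601 -0.6498 0.0000
    outer loop
      vertex 0.902 9.225 0.000
      vertex 7.216 1.839 0.000
      vertex 7.216 1.839 28.194
    endloop
  endfacet
  facet normal -0.7601 -0.6498 0.0000
    outer loop
      vertex 0.902 9.225 0.000
      vertex 7.216 1.839 28.194
      vertex 0.902 9.225 28.194
    endloop
  endfacet
  facet normal -0.1646 -0.9864 0.0000
    outer loop
      vertex 7.216 1.839 0.000
      vertex 16.801 0.239 0.000
      vertex 16.801 0.239 28.194
    endloop
  endfacet
  facet normal -0.1646 -0.9864 0.0000
    outer loop
      vertex 7.216 1.839 0.000
      vertex 16.801 0.239 28.194
      vertex 7.216 1.839 28.194
    endloop
  endfacet
  facet normal 0.5079 -0.8614 0.0000
    outer loop
      vertex 16.801 0.239 0.000
      vertex 25.172 5.175 0.000
      vertex 25.172 5.175 28.194
    endloop
  endfacet
  facet normal 0.5079 -0.8614 0.0000
    outer loop
      vertex 16.801 0.239 0.000
      vertex 25.172 5.175 28.194
      vertex 16.801 0.239 28.194
    endloop
  endfacet
  facet normal 0.9428 -0.3333 0.0000
    outer loop
      vertex 25.172 5.175 0.000
      vertex 28.411 14.336 0.000
      vertex 28.411 14.336 28.194
    endloop
  endfacet
  facet normal 0.9428 -0.3333 0.0000
    outer loop
      vertex 25.172 5.175 0.000
      vertex 28.411 14.336 28.194
      vertex 25.172 5.175 28.194
    endloop
  endfacet
endsolid part

The G0 Z moves step by Δz≈4.028 mm. Every layer's G1 loop is the same polygon, so the solid is a straight extrusion of it from z=0 to z≈28.2. Closing with flat bottom and top caps and triangulating gives 32 facets — a regular 9-sided prism (a cylinder approximated with 9 flat sides), circumscribed radius ≈ 14.2 mm, height ≈ 28.2 mm.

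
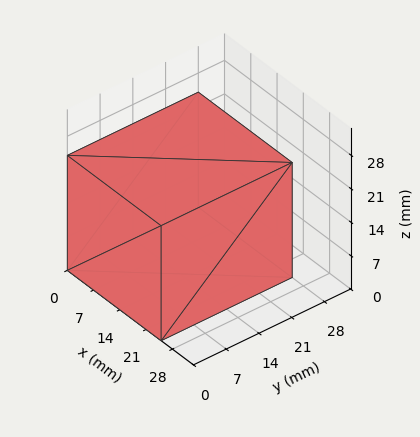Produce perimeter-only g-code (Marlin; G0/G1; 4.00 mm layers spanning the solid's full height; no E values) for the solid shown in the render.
Reading the render: the shape is a rectangular box, roughly 25 × 28 mm footprint and 24 mm tall (dimensions read to the nearest mm from the axis ticks). For the g-code, the solid's height is divided into equal slices at the stated Δz and each level perimeter traced with G1 moves after a G0 lift.

; perimeter-only toolpath
G21 ; units = mm
G90 ; absolute positioning
G28 ; home
; layer 1
G0 Z4.00
G0 X0.00 Y0.00
G1 X25.00 Y0.00
G1 X25.00 Y28.00
G1 X0.00 Y28.00
G1 X0.00 Y0.00
; layer 2
G0 Z8.00
G0 X0.00 Y0.00
G1 X25.00 Y0.00
G1 X25.00 Y28.00
G1 X0.00 Y28.00
G1 X0.00 Y0.00
; layer 3
G0 Z12.00
G0 X0.00 Y0.00
G1 X25.00 Y0.00
G1 X25.00 Y28.00
G1 X0.00 Y28.00
G1 X0.00 Y0.00
; layer 4
G0 Z16.00
G0 X0.00 Y0.00
G1 X25.00 Y0.00
G1 X25.00 Y28.00
G1 X0.00 Y28.00
G1 X0.00 Y0.00
; layer 5
G0 Z20.00
G0 X0.00 Y0.00
G1 X25.00 Y0.00
G1 X25.00 Y28.00
G1 X0.00 Y28.00
G1 X0.00 Y0.00
; layer 6
G0 Z24.00
G0 X0.00 Y0.00
G1 X25.00 Y0.00
G1 X25.00 Y28.00
G1 X0.00 Y28.00
G1 X0.00 Y0.00
M2 ; end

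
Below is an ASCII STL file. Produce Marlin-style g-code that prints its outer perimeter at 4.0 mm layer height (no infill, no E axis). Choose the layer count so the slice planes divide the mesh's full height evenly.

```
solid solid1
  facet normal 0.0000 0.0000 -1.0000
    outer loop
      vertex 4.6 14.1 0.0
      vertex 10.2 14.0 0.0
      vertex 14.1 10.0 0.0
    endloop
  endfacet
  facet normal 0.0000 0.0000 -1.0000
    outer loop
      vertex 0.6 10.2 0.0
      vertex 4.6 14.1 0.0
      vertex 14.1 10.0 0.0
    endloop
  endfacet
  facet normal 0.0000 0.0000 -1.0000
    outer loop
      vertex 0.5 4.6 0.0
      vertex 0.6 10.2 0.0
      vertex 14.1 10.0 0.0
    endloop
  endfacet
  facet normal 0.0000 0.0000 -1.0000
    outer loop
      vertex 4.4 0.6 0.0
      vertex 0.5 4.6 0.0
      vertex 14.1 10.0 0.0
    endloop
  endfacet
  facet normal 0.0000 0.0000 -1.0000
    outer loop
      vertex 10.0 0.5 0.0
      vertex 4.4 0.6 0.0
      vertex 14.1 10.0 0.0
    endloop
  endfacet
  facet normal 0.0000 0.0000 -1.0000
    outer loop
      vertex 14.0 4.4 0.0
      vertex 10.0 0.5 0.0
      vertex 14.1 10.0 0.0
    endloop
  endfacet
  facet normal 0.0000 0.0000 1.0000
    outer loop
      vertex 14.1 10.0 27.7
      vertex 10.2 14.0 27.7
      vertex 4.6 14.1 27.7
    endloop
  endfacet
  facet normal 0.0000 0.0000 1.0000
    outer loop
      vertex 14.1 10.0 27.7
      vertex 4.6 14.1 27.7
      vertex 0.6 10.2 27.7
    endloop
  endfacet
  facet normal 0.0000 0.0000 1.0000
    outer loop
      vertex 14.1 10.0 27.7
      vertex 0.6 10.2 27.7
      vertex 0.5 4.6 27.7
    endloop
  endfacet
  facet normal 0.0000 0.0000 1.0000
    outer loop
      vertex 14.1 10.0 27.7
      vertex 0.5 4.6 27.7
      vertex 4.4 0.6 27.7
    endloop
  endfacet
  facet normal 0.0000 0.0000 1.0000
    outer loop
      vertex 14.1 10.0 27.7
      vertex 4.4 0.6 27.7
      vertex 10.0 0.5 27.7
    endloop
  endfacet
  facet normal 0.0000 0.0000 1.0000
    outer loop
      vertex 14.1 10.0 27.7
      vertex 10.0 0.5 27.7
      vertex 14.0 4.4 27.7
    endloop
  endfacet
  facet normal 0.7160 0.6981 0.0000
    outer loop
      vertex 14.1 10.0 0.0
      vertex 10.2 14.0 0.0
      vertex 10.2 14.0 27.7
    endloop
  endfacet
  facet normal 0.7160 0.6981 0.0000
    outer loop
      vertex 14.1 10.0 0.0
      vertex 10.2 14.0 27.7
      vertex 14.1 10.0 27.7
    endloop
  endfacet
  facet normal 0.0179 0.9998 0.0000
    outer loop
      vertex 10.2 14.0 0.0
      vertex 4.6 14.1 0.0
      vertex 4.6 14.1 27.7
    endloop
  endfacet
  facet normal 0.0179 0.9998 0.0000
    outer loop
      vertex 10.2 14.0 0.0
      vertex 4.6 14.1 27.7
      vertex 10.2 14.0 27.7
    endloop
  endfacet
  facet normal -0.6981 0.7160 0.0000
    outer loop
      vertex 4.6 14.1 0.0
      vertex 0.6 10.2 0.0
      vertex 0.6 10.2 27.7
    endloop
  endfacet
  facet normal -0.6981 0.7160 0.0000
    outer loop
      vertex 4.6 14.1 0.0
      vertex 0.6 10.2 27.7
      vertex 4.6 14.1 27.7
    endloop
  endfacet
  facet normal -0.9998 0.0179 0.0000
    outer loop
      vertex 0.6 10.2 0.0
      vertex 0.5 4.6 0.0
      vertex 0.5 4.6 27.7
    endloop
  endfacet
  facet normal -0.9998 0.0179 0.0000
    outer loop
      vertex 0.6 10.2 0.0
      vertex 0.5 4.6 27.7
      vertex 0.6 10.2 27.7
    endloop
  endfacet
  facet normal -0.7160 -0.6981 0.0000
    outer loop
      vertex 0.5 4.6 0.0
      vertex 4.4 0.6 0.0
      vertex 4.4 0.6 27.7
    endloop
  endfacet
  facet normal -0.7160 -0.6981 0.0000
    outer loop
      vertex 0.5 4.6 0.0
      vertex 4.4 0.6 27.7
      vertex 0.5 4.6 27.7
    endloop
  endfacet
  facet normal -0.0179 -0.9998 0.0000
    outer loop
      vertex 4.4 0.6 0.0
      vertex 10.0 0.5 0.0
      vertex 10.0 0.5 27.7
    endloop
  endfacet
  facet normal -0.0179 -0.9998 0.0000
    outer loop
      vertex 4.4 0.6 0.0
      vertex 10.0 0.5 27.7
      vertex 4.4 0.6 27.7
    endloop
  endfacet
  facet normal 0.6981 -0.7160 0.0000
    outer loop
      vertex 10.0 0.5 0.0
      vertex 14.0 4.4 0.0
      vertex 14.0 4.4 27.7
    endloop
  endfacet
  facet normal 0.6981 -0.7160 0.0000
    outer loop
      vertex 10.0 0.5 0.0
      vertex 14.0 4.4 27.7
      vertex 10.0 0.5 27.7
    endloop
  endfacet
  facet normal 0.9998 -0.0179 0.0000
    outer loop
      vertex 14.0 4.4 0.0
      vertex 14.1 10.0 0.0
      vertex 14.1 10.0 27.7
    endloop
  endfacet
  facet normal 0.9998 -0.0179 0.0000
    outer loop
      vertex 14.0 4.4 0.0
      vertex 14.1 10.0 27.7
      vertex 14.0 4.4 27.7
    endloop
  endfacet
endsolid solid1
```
; perimeter-only toolpath
G21 ; units = mm
G90 ; absolute positioning
G28 ; home
; layer 1
G0 Z4.0
G0 X14.1 Y10.0
G1 X10.2 Y14.0
G1 X4.6 Y14.1
G1 X0.6 Y10.2
G1 X0.5 Y4.6
G1 X4.4 Y0.6
G1 X10.0 Y0.5
G1 X14.0 Y4.4
G1 X14.1 Y10.0
; layer 2
G0 Z7.9
G0 X14.1 Y10.0
G1 X10.2 Y14.0
G1 X4.6 Y14.1
G1 X0.6 Y10.2
G1 X0.5 Y4.6
G1 X4.4 Y0.6
G1 X10.0 Y0.5
G1 X14.0 Y4.4
G1 X14.1 Y10.0
; layer 3
G0 Z11.9
G0 X14.1 Y10.0
G1 X10.2 Y14.0
G1 X4.6 Y14.1
G1 X0.6 Y10.2
G1 X0.5 Y4.6
G1 X4.4 Y0.6
G1 X10.0 Y0.5
G1 X14.0 Y4.4
G1 X14.1 Y10.0
; layer 4
G0 Z15.8
G0 X14.1 Y10.0
G1 X10.2 Y14.0
G1 X4.6 Y14.1
G1 X0.6 Y10.2
G1 X0.5 Y4.6
G1 X4.4 Y0.6
G1 X10.0 Y0.5
G1 X14.0 Y4.4
G1 X14.1 Y10.0
; layer 5
G0 Z19.8
G0 X14.1 Y10.0
G1 X10.2 Y14.0
G1 X4.6 Y14.1
G1 X0.6 Y10.2
G1 X0.5 Y4.6
G1 X4.4 Y0.6
G1 X10.0 Y0.5
G1 X14.0 Y4.4
G1 X14.1 Y10.0
; layer 6
G0 Z23.7
G0 X14.1 Y10.0
G1 X10.2 Y14.0
G1 X4.6 Y14.1
G1 X0.6 Y10.2
G1 X0.5 Y4.6
G1 X4.4 Y0.6
G1 X10.0 Y0.5
G1 X14.0 Y4.4
G1 X14.1 Y10.0
; layer 7
G0 Z27.7
G0 X14.1 Y10.0
G1 X10.2 Y14.0
G1 X4.6 Y14.1
G1 X0.6 Y10.2
G1 X0.5 Y4.6
G1 X4.4 Y0.6
G1 X10.0 Y0.5
G1 X14.0 Y4.4
G1 X14.1 Y10.0
M2 ; end

The solid is a regular 8-sided prism (a cylinder approximated with 8 flat sides), circumscribed radius ≈ 7.3 mm, height ≈ 27.7 mm. Slicing at Δz = 4.0 mm — 7 equal slices spanning the solid's height, so layer i sits at z = i·h/7 — gives 7 non-empty perimeters. Each is a 8-segment closed polygon; G0 lifts to the layer z and rapids to the start vertex, then G1 traces the edges.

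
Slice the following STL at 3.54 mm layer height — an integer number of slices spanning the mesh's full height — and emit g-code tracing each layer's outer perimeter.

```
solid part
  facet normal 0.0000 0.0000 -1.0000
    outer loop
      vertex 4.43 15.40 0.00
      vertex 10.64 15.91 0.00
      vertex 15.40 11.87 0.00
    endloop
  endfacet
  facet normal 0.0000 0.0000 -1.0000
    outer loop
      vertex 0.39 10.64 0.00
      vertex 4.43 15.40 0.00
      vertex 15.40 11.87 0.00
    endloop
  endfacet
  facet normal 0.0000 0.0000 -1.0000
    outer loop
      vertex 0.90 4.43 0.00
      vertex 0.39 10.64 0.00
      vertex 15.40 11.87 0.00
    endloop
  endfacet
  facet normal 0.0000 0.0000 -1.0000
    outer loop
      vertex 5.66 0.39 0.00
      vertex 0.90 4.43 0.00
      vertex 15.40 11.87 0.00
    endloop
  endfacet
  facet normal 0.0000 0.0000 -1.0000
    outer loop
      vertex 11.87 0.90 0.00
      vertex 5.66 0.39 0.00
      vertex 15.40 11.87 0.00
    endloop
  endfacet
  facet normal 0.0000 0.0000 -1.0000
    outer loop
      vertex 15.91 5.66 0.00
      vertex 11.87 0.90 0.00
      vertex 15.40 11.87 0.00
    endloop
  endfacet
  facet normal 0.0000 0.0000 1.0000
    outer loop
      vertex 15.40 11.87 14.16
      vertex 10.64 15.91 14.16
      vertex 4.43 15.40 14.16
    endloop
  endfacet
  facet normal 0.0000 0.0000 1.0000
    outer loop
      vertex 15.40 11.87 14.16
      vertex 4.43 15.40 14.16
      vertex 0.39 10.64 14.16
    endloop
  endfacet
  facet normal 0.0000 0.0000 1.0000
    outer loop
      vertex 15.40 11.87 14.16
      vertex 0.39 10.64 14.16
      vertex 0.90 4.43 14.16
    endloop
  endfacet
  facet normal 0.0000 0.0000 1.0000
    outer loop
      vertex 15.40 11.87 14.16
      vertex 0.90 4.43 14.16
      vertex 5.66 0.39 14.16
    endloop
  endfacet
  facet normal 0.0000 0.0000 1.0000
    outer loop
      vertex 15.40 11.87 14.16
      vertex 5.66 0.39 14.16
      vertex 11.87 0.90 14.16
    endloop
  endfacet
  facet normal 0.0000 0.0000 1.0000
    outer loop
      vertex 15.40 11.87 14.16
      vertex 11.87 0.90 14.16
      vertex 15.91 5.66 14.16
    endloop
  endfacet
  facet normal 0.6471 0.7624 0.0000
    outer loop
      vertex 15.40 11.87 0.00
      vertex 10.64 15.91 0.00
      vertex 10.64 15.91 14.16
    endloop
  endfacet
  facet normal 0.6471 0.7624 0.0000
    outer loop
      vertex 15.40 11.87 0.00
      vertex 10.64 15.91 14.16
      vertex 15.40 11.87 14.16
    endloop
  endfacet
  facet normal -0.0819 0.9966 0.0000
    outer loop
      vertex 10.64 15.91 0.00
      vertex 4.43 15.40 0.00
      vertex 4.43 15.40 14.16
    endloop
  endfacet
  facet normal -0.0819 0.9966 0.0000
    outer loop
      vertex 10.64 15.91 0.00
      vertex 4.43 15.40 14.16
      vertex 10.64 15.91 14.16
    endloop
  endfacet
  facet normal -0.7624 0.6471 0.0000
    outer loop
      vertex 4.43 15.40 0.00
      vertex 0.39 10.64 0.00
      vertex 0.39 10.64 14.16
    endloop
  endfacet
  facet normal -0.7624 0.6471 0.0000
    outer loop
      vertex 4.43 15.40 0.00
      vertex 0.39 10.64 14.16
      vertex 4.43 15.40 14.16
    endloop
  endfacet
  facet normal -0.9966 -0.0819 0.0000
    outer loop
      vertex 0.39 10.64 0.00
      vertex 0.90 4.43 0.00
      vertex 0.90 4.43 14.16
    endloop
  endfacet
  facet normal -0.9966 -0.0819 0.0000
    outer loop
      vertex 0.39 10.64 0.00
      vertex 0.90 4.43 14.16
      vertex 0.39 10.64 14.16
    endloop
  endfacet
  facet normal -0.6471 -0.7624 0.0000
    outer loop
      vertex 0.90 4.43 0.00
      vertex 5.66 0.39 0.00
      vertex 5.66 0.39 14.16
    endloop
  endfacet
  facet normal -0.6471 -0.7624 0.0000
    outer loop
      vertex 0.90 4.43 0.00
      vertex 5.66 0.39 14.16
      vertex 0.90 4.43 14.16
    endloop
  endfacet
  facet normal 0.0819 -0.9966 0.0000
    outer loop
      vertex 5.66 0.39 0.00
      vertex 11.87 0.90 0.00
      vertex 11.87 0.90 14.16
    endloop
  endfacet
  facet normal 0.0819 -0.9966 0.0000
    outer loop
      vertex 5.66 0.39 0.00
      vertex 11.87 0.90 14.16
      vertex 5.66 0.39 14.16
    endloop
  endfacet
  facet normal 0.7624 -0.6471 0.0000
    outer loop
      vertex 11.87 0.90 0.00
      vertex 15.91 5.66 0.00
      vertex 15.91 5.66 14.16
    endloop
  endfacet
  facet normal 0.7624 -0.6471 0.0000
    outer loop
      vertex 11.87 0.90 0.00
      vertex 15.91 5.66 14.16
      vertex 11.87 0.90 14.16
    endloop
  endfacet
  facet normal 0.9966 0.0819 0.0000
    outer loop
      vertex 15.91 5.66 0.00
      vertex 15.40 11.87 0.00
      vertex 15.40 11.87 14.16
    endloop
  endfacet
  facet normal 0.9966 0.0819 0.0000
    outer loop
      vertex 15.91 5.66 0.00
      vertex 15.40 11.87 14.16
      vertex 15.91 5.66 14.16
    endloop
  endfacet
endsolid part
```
; perimeter-only toolpath
G21 ; units = mm
G90 ; absolute positioning
G28 ; home
; layer 1
G0 Z3.54
G0 X15.40 Y11.87
G1 X10.64 Y15.91
G1 X4.43 Y15.40
G1 X0.39 Y10.64
G1 X0.90 Y4.43
G1 X5.66 Y0.39
G1 X11.87 Y0.90
G1 X15.91 Y5.66
G1 X15.40 Y11.87
; layer 2
G0 Z7.08
G0 X15.40 Y11.87
G1 X10.64 Y15.91
G1 X4.43 Y15.40
G1 X0.39 Y10.64
G1 X0.90 Y4.43
G1 X5.66 Y0.39
G1 X11.87 Y0.90
G1 X15.91 Y5.66
G1 X15.40 Y11.87
; layer 3
G0 Z10.62
G0 X15.40 Y11.87
G1 X10.64 Y15.91
G1 X4.43 Y15.40
G1 X0.39 Y10.64
G1 X0.90 Y4.43
G1 X5.66 Y0.39
G1 X11.87 Y0.90
G1 X15.91 Y5.66
G1 X15.40 Y11.87
; layer 4
G0 Z14.16
G0 X15.40 Y11.87
G1 X10.64 Y15.91
G1 X4.43 Y15.40
G1 X0.39 Y10.64
G1 X0.90 Y4.43
G1 X5.66 Y0.39
G1 X11.87 Y0.90
G1 X15.91 Y5.66
G1 X15.40 Y11.87
M2 ; end

The solid is a regular 8-sided prism (a cylinder approximated with 8 flat sides), circumscribed radius ≈ 8.15 mm, height ≈ 14.2 mm. Slicing at Δz = 3.54 mm — 4 equal slices spanning the solid's height, so layer i sits at z = i·h/4 — gives 4 non-empty perimeters. Each is a 8-segment closed polygon; G0 lifts to the layer z and rapids to the start vertex, then G1 traces the edges.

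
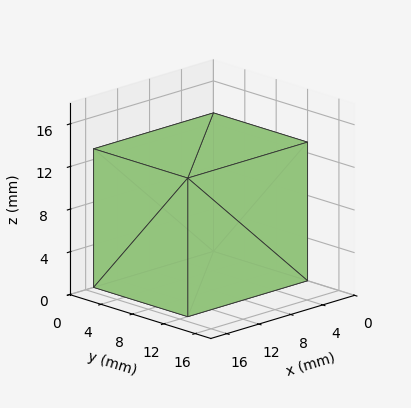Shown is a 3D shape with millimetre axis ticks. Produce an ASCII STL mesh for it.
Reading the render: the shape is a rectangular box, roughly 15 × 12 mm footprint and 13 mm tall (dimensions read to the nearest mm from the axis ticks). For the STL, each face is triangulated and given an outward normal.

solid part
  facet normal 0.0000 0.0000 -1.0000
    outer loop
      vertex 15.000 12.000 0.000
      vertex 15.000 0.000 0.000
      vertex 0.000 0.000 0.000
    endloop
  endfacet
  facet normal 0.0000 0.0000 -1.0000
    outer loop
      vertex 0.000 12.000 0.000
      vertex 15.000 12.000 0.000
      vertex 0.000 0.000 0.000
    endloop
  endfacet
  facet normal 0.0000 0.0000 1.0000
    outer loop
      vertex 0.000 0.000 13.000
      vertex 15.000 0.000 13.000
      vertex 15.000 12.000 13.000
    endloop
  endfacet
  facet normal 0.0000 0.0000 1.0000
    outer loop
      vertex 0.000 0.000 13.000
      vertex 15.000 12.000 13.000
      vertex 0.000 12.000 13.000
    endloop
  endfacet
  facet normal 0.0000 -1.0000 0.0000
    outer loop
      vertex 0.000 0.000 0.000
      vertex 15.000 0.000 0.000
      vertex 15.000 0.000 13.000
    endloop
  endfacet
  facet normal 0.0000 -1.0000 0.0000
    outer loop
      vertex 0.000 0.000 0.000
      vertex 15.000 0.000 13.000
      vertex 0.000 0.000 13.000
    endloop
  endfacet
  facet normal 0.0000 1.0000 0.0000
    outer loop
      vertex 15.000 12.000 13.000
      vertex 15.000 12.000 0.000
      vertex 0.000 12.000 0.000
    endloop
  endfacet
  facet normal 0.0000 1.0000 0.0000
    outer loop
      vertex 0.000 12.000 13.000
      vertex 15.000 12.000 13.000
      vertex 0.000 12.000 0.000
    endloop
  endfacet
  facet normal -1.0000 0.0000 0.0000
    outer loop
      vertex 0.000 12.000 13.000
      vertex 0.000 12.000 0.000
      vertex 0.000 0.000 0.000
    endloop
  endfacet
  facet normal -1.0000 0.0000 0.0000
    outer loop
      vertex 0.000 0.000 13.000
      vertex 0.000 12.000 13.000
      vertex 0.000 0.000 0.000
    endloop
  endfacet
  facet normal 1.0000 0.0000 0.0000
    outer loop
      vertex 15.000 0.000 0.000
      vertex 15.000 12.000 0.000
      vertex 15.000 12.000 13.000
    endloop
  endfacet
  facet normal 1.0000 0.0000 0.0000
    outer loop
      vertex 15.000 0.000 0.000
      vertex 15.000 12.000 13.000
      vertex 15.000 0.000 13.000
    endloop
  endfacet
endsolid part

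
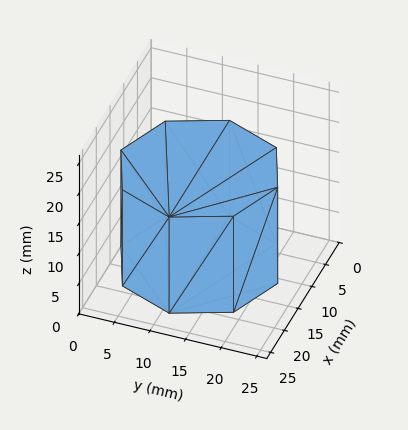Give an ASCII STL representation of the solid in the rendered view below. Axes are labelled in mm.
Reading the render: the shape is a regular 8-sided prism (a cylinder approximated with 8 flat sides), circumscribed radius ≈ 11 mm, height ≈ 16 mm (dimensions read to the nearest mm from the axis ticks). For the STL, each face is triangulated and given an outward normal.

solid part
  facet normal 0.0000 0.0000 -1.0000
    outer loop
      vertex 11.0 22.0 0.0
      vertex 18.8 18.8 0.0
      vertex 22.0 11.0 0.0
    endloop
  endfacet
  facet normal 0.0000 0.0000 -1.0000
    outer loop
      vertex 3.2 18.8 0.0
      vertex 11.0 22.0 0.0
      vertex 22.0 11.0 0.0
    endloop
  endfacet
  facet normal 0.0000 0.0000 -1.0000
    outer loop
      vertex 0.0 11.0 0.0
      vertex 3.2 18.8 0.0
      vertex 22.0 11.0 0.0
    endloop
  endfacet
  facet normal 0.0000 0.0000 -1.0000
    outer loop
      vertex 3.2 3.2 0.0
      vertex 0.0 11.0 0.0
      vertex 22.0 11.0 0.0
    endloop
  endfacet
  facet normal 0.0000 0.0000 -1.0000
    outer loop
      vertex 11.0 0.0 0.0
      vertex 3.2 3.2 0.0
      vertex 22.0 11.0 0.0
    endloop
  endfacet
  facet normal 0.0000 0.0000 -1.0000
    outer loop
      vertex 18.8 3.2 0.0
      vertex 11.0 0.0 0.0
      vertex 22.0 11.0 0.0
    endloop
  endfacet
  facet normal 0.0000 0.0000 1.0000
    outer loop
      vertex 22.0 11.0 16.0
      vertex 18.8 18.8 16.0
      vertex 11.0 22.0 16.0
    endloop
  endfacet
  facet normal 0.0000 0.0000 1.0000
    outer loop
      vertex 22.0 11.0 16.0
      vertex 11.0 22.0 16.0
      vertex 3.2 18.8 16.0
    endloop
  endfacet
  facet normal 0.0000 0.0000 1.0000
    outer loop
      vertex 22.0 11.0 16.0
      vertex 3.2 18.8 16.0
      vertex 0.0 11.0 16.0
    endloop
  endfacet
  facet normal 0.0000 0.0000 1.0000
    outer loop
      vertex 22.0 11.0 16.0
      vertex 0.0 11.0 16.0
      vertex 3.2 3.2 16.0
    endloop
  endfacet
  facet normal 0.0000 0.0000 1.0000
    outer loop
      vertex 22.0 11.0 16.0
      vertex 3.2 3.2 16.0
      vertex 11.0 0.0 16.0
    endloop
  endfacet
  facet normal 0.0000 0.0000 1.0000
    outer loop
      vertex 22.0 11.0 16.0
      vertex 11.0 0.0 16.0
      vertex 18.8 3.2 16.0
    endloop
  endfacet
  facet normal 0.9252 0.3796 0.0000
    outer loop
      vertex 22.0 11.0 0.0
      vertex 18.8 18.8 0.0
      vertex 18.8 18.8 16.0
    endloop
  endfacet
  facet normal 0.9252 0.3796 0.0000
    outer loop
      vertex 22.0 11.0 0.0
      vertex 18.8 18.8 16.0
      vertex 22.0 11.0 16.0
    endloop
  endfacet
  facet normal 0.3796 0.9252 0.0000
    outer loop
      vertex 18.8 18.8 0.0
      vertex 11.0 22.0 0.0
      vertex 11.0 22.0 16.0
    endloop
  endfacet
  facet normal 0.3796 0.9252 0.0000
    outer loop
      vertex 18.8 18.8 0.0
      vertex 11.0 22.0 16.0
      vertex 18.8 18.8 16.0
    endloop
  endfacet
  facet normal -0.3796 0.9252 0.0000
    outer loop
      vertex 11.0 22.0 0.0
      vertex 3.2 18.8 0.0
      vertex 3.2 18.8 16.0
    endloop
  endfacet
  facet normal -0.3796 0.9252 0.0000
    outer loop
      vertex 11.0 22.0 0.0
      vertex 3.2 18.8 16.0
      vertex 11.0 22.0 16.0
    endloop
  endfacet
  facet normal -0.9252 0.3796 0.0000
    outer loop
      vertex 3.2 18.8 0.0
      vertex 0.0 11.0 0.0
      vertex 0.0 11.0 16.0
    endloop
  endfacet
  facet normal -0.9252 0.3796 0.0000
    outer loop
      vertex 3.2 18.8 0.0
      vertex 0.0 11.0 16.0
      vertex 3.2 18.8 16.0
    endloop
  endfacet
  facet normal -0.9252 -0.3796 0.0000
    outer loop
      vertex 0.0 11.0 0.0
      vertex 3.2 3.2 0.0
      vertex 3.2 3.2 16.0
    endloop
  endfacet
  facet normal -0.9252 -0.3796 0.0000
    outer loop
      vertex 0.0 11.0 0.0
      vertex 3.2 3.2 16.0
      vertex 0.0 11.0 16.0
    endloop
  endfacet
  facet normal -0.3796 -0.9252 0.0000
    outer loop
      vertex 3.2 3.2 0.0
      vertex 11.0 0.0 0.0
      vertex 11.0 0.0 16.0
    endloop
  endfacet
  facet normal -0.3796 -0.9252 0.0000
    outer loop
      vertex 3.2 3.2 0.0
      vertex 11.0 0.0 16.0
      vertex 3.2 3.2 16.0
    endloop
  endfacet
  facet normal 0.3796 -0.9252 0.0000
    outer loop
      vertex 11.0 0.0 0.0
      vertex 18.8 3.2 0.0
      vertex 18.8 3.2 16.0
    endloop
  endfacet
  facet normal 0.3796 -0.9252 0.0000
    outer loop
      vertex 11.0 0.0 0.0
      vertex 18.8 3.2 16.0
      vertex 11.0 0.0 16.0
    endloop
  endfacet
  facet normal 0.9252 -0.3796 0.0000
    outer loop
      vertex 18.8 3.2 0.0
      vertex 22.0 11.0 0.0
      vertex 22.0 11.0 16.0
    endloop
  endfacet
  facet normal 0.9252 -0.3796 0.0000
    outer loop
      vertex 18.8 3.2 0.0
      vertex 22.0 11.0 16.0
      vertex 18.8 3.2 16.0
    endloop
  endfacet
endsolid part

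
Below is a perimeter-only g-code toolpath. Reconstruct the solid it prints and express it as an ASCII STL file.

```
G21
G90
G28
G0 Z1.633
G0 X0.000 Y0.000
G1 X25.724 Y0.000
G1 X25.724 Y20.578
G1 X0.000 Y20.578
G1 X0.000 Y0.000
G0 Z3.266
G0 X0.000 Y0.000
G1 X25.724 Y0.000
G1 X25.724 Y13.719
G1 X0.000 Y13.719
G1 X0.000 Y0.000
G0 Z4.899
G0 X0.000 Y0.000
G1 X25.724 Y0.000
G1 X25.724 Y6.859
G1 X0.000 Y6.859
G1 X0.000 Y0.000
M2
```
solid part
  facet normal 0.0000 0.0000 -1.0000
    outer loop
      vertex 25.724 27.438 0.000
      vertex 25.724 0.000 0.000
      vertex 0.000 0.000 0.000
    endloop
  endfacet
  facet normal 0.0000 0.0000 -1.0000
    outer loop
      vertex 0.000 27.438 0.000
      vertex 25.724 27.438 0.000
      vertex 0.000 0.000 0.000
    endloop
  endfacet
  facet normal 0.0000 -1.0000 0.0000
    outer loop
      vertex 0.000 0.000 0.000
      vertex 25.724 0.000 0.000
      vertex 25.724 0.000 6.532
    endloop
  endfacet
  facet normal 0.0000 -1.0000 0.0000
    outer loop
      vertex 0.000 0.000 0.000
      vertex 25.724 0.000 6.532
      vertex 0.000 0.000 6.532
    endloop
  endfacet
  facet normal 0.0000 0.2316 0.9728
    outer loop
      vertex 0.000 0.000 6.532
      vertex 25.724 0.000 6.532
      vertex 25.724 27.438 0.000
    endloop
  endfacet
  facet normal 0.0000 0.2316 0.9728
    outer loop
      vertex 0.000 0.000 6.532
      vertex 25.724 27.438 0.000
      vertex 0.000 27.438 0.000
    endloop
  endfacet
  facet normal -1.0000 0.0000 0.0000
    outer loop
      vertex 0.000 0.000 6.532
      vertex 0.000 27.438 0.000
      vertex 0.000 0.000 0.000
    endloop
  endfacet
  facet normal 1.0000 0.0000 0.0000
    outer loop
      vertex 25.724 0.000 0.000
      vertex 25.724 27.438 0.000
      vertex 25.724 0.000 6.532
    endloop
  endfacet
endsolid part

The G0 Z moves step by Δz≈1.633 mm. The G1 loops shrink linearly with z, so the solid tapers from its base footprint up to z≈6.53. Closing with a flat bottom cap and the tapered top and triangulating gives 8 facets — a wedge (ramp): 25.7 × 27.4 mm base, rising to 6.53 mm along the y=0 edge and sloping linearly to z=0 at y=27.4.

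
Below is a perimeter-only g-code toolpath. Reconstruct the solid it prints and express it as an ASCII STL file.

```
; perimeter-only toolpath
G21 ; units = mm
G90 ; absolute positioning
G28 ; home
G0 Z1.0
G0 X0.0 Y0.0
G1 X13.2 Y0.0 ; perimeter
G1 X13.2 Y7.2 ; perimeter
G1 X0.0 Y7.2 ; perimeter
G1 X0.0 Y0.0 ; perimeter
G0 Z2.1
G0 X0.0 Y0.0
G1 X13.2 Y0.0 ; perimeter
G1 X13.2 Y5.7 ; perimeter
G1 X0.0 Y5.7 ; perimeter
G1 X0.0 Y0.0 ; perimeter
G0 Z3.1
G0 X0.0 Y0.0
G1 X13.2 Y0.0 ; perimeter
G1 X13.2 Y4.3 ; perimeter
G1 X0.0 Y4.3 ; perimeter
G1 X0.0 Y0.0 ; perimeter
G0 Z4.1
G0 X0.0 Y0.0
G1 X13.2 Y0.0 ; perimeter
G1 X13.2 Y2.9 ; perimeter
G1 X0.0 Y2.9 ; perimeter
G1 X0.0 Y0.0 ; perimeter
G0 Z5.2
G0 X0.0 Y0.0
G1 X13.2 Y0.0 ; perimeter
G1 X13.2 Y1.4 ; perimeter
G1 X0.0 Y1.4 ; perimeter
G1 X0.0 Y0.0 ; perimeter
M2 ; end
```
solid part
  facet normal 0.0000 0.0000 -1.0000
    outer loop
      vertex 13.2 8.6 0.0
      vertex 13.2 0.0 0.0
      vertex 0.0 0.0 0.0
    endloop
  endfacet
  facet normal 0.0000 0.0000 -1.0000
    outer loop
      vertex 0.0 8.6 0.0
      vertex 13.2 8.6 0.0
      vertex 0.0 0.0 0.0
    endloop
  endfacet
  facet normal 0.0000 -1.0000 0.0000
    outer loop
      vertex 0.0 0.0 0.0
      vertex 13.2 0.0 0.0
      vertex 13.2 0.0 6.2
    endloop
  endfacet
  facet normal 0.0000 -1.0000 0.0000
    outer loop
      vertex 0.0 0.0 0.0
      vertex 13.2 0.0 6.2
      vertex 0.0 0.0 6.2
    endloop
  endfacet
  facet normal 0.0000 0.5848 0.8112
    outer loop
      vertex 0.0 0.0 6.2
      vertex 13.2 0.0 6.2
      vertex 13.2 8.6 0.0
    endloop
  endfacet
  facet normal 0.0000 0.5848 0.8112
    outer loop
      vertex 0.0 0.0 6.2
      vertex 13.2 8.6 0.0
      vertex 0.0 8.6 0.0
    endloop
  endfacet
  facet normal -1.0000 0.0000 0.0000
    outer loop
      vertex 0.0 0.0 6.2
      vertex 0.0 8.6 0.0
      vertex 0.0 0.0 0.0
    endloop
  endfacet
  facet normal 1.0000 0.0000 0.0000
    outer loop
      vertex 13.2 0.0 0.0
      vertex 13.2 8.6 0.0
      vertex 13.2 0.0 6.2
    endloop
  endfacet
endsolid part

The G0 Z moves step by Δz≈1.0 mm. The G1 loops shrink linearly with z, so the solid tapers from its base footprint up to z≈6.2. Closing with a flat bottom cap and the tapered top and triangulating gives 8 facets — a wedge (ramp): 13.2 × 8.6 mm base, rising to 6.2 mm along the y=0 edge and sloping linearly to z=0 at y=8.6.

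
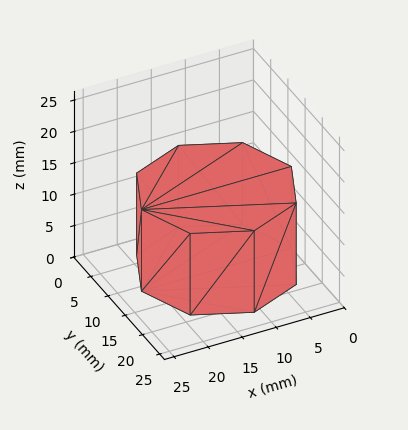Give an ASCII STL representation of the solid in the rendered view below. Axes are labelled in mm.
Reading the render: the shape is a regular 8-sided prism (a cylinder approximated with 8 flat sides), circumscribed radius ≈ 11 mm, height ≈ 13 mm (dimensions read to the nearest mm from the axis ticks). For the STL, each face is triangulated and given an outward normal.

solid part
  facet normal 0.0000 0.0000 -1.0000
    outer loop
      vertex 11.000 22.000 0.000
      vertex 18.778 18.778 0.000
      vertex 22.000 11.000 0.000
    endloop
  endfacet
  facet normal 0.0000 0.0000 -1.0000
    outer loop
      vertex 3.222 18.778 0.000
      vertex 11.000 22.000 0.000
      vertex 22.000 11.000 0.000
    endloop
  endfacet
  facet normal 0.0000 0.0000 -1.0000
    outer loop
      vertex 0.000 11.000 0.000
      vertex 3.222 18.778 0.000
      vertex 22.000 11.000 0.000
    endloop
  endfacet
  facet normal 0.0000 0.0000 -1.0000
    outer loop
      vertex 3.222 3.222 0.000
      vertex 0.000 11.000 0.000
      vertex 22.000 11.000 0.000
    endloop
  endfacet
  facet normal 0.0000 0.0000 -1.0000
    outer loop
      vertex 11.000 0.000 0.000
      vertex 3.222 3.222 0.000
      vertex 22.000 11.000 0.000
    endloop
  endfacet
  facet normal 0.0000 0.0000 -1.0000
    outer loop
      vertex 18.778 3.222 0.000
      vertex 11.000 0.000 0.000
      vertex 22.000 11.000 0.000
    endloop
  endfacet
  facet normal 0.0000 0.0000 1.0000
    outer loop
      vertex 22.000 11.000 13.000
      vertex 18.778 18.778 13.000
      vertex 11.000 22.000 13.000
    endloop
  endfacet
  facet normal 0.0000 0.0000 1.0000
    outer loop
      vertex 22.000 11.000 13.000
      vertex 11.000 22.000 13.000
      vertex 3.222 18.778 13.000
    endloop
  endfacet
  facet normal 0.0000 0.0000 1.0000
    outer loop
      vertex 22.000 11.000 13.000
      vertex 3.222 18.778 13.000
      vertex 0.000 11.000 13.000
    endloop
  endfacet
  facet normal 0.0000 0.0000 1.0000
    outer loop
      vertex 22.000 11.000 13.000
      vertex 0.000 11.000 13.000
      vertex 3.222 3.222 13.000
    endloop
  endfacet
  facet normal 0.0000 0.0000 1.0000
    outer loop
      vertex 22.000 11.000 13.000
      vertex 3.222 3.222 13.000
      vertex 11.000 0.000 13.000
    endloop
  endfacet
  facet normal 0.0000 0.0000 1.0000
    outer loop
      vertex 22.000 11.000 13.000
      vertex 11.000 0.000 13.000
      vertex 18.778 3.222 13.000
    endloop
  endfacet
  facet normal 0.9239 0.3827 0.0000
    outer loop
      vertex 22.000 11.000 0.000
      vertex 18.778 18.778 0.000
      vertex 18.778 18.778 13.000
    endloop
  endfacet
  facet normal 0.9239 0.3827 0.0000
    outer loop
      vertex 22.000 11.000 0.000
      vertex 18.778 18.778 13.000
      vertex 22.000 11.000 13.000
    endloop
  endfacet
  facet normal 0.3827 0.9239 0.0000
    outer loop
      vertex 18.778 18.778 0.000
      vertex 11.000 22.000 0.000
      vertex 11.000 22.000 13.000
    endloop
  endfacet
  facet normal 0.3827 0.9239 0.0000
    outer loop
      vertex 18.778 18.778 0.000
      vertex 11.000 22.000 13.000
      vertex 18.778 18.778 13.000
    endloop
  endfacet
  facet normal -0.3827 0.9239 0.0000
    outer loop
      vertex 11.000 22.000 0.000
      vertex 3.222 18.778 0.000
      vertex 3.222 18.778 13.000
    endloop
  endfacet
  facet normal -0.3827 0.9239 0.0000
    outer loop
      vertex 11.000 22.000 0.000
      vertex 3.222 18.778 13.000
      vertex 11.000 22.000 13.000
    endloop
  endfacet
  facet normal -0.9239 0.3827 0.0000
    outer loop
      vertex 3.222 18.778 0.000
      vertex 0.000 11.000 0.000
      vertex 0.000 11.000 13.000
    endloop
  endfacet
  facet normal -0.9239 0.3827 0.0000
    outer loop
      vertex 3.222 18.778 0.000
      vertex 0.000 11.000 13.000
      vertex 3.222 18.778 13.000
    endloop
  endfacet
  facet normal -0.9239 -0.3827 0.0000
    outer loop
      vertex 0.000 11.000 0.000
      vertex 3.222 3.222 0.000
      vertex 3.222 3.222 13.000
    endloop
  endfacet
  facet normal -0.9239 -0.3827 0.0000
    outer loop
      vertex 0.000 11.000 0.000
      vertex 3.222 3.222 13.000
      vertex 0.000 11.000 13.000
    endloop
  endfacet
  facet normal -0.3827 -0.9239 0.0000
    outer loop
      vertex 3.222 3.222 0.000
      vertex 11.000 0.000 0.000
      vertex 11.000 0.000 13.000
    endloop
  endfacet
  facet normal -0.3827 -0.9239 0.0000
    outer loop
      vertex 3.222 3.222 0.000
      vertex 11.000 0.000 13.000
      vertex 3.222 3.222 13.000
    endloop
  endfacet
  facet normal 0.3827 -0.9239 0.0000
    outer loop
      vertex 11.000 0.000 0.000
      vertex 18.778 3.222 0.000
      vertex 18.778 3.222 13.000
    endloop
  endfacet
  facet normal 0.3827 -0.9239 0.0000
    outer loop
      vertex 11.000 0.000 0.000
      vertex 18.778 3.222 13.000
      vertex 11.000 0.000 13.000
    endloop
  endfacet
  facet normal 0.9239 -0.3827 0.0000
    outer loop
      vertex 18.778 3.222 0.000
      vertex 22.000 11.000 0.000
      vertex 22.000 11.000 13.000
    endloop
  endfacet
  facet normal 0.9239 -0.3827 0.0000
    outer loop
      vertex 18.778 3.222 0.000
      vertex 22.000 11.000 13.000
      vertex 18.778 3.222 13.000
    endloop
  endfacet
endsolid part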